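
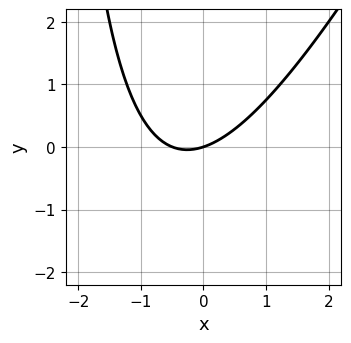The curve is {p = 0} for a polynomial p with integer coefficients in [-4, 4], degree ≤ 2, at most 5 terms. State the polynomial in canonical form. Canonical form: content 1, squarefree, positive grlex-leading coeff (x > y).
First, degree: a generic line meets the curve in up to 2 points, so deg p = 2.
Next, reading off the gridlines: it meets the y-axis at y = 0 (among the integer gridlines); it crosses the x-axis at the gridline x = 0.
Finally, matching integer coefficients to the picture gives p.

2*x^2 - x*y + x - 3*y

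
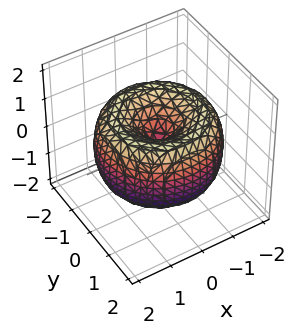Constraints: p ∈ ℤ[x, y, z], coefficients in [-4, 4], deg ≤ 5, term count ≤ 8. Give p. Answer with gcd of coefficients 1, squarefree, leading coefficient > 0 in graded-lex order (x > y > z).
x^4 + 2*x^2*y^2 + y^4 - 3*x^2 - 3*y^2 + 2*z^2

The degree is 4 — the shape is more complex than any degree-3 surface.
Symmetries: the surface is invariant under rotation about z: p = q(x² + y², z).
From the axis intercepts and sections: one y-axis crossing is at y = 0; it meets the x-axis at x = 0 (among the integer gridlines); one z-axis crossing is at z = 0; a circular section at z = 0 has radius between 1 and 2.
Assembling these constraints gives the stated polynomial.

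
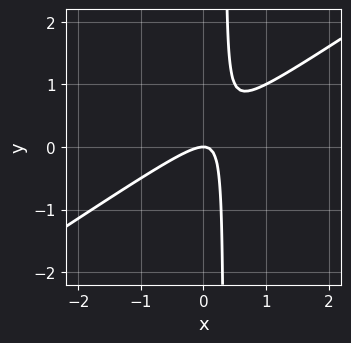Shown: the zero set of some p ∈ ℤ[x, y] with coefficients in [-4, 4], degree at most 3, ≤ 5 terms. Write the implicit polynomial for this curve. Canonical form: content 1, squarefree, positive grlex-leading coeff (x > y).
2*x^2 - 3*x*y + y

1. The degree is 2 — the shape is more complex than any degree-1 curve.
2. From the visible intercepts: it meets the y-axis at y = 0 (among the integer gridlines); it meets the x-axis at x = 0 (among the integer gridlines).
3. Fitting integer coefficients to these (and the overall shape) gives p.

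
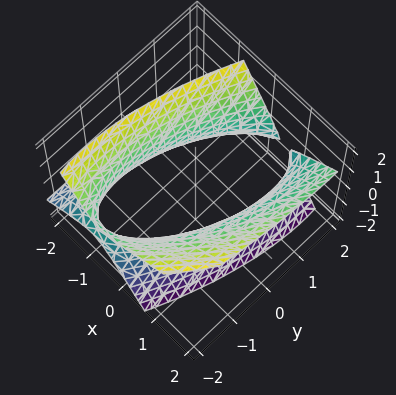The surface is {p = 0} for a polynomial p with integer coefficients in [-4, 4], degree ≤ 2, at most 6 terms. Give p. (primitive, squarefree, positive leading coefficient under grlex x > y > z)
First, degree: a generic line meets the surface in up to 2 points, so deg p = 2.
Then, observable constraints: it misses every integer gridline on the z-axis; the x-axis gridline crossings are at x ∈ {-1, 1}.
Finally, fitting integer coefficients to these (and the overall shape) gives p.

3*x^2 - 2*x*y - 2*x*z + y^2 - 2*z^2 - 3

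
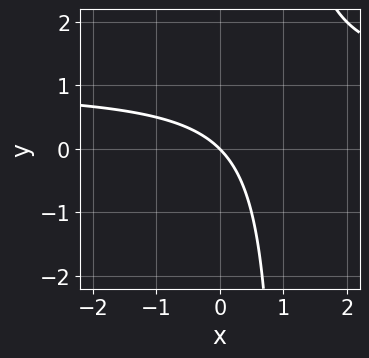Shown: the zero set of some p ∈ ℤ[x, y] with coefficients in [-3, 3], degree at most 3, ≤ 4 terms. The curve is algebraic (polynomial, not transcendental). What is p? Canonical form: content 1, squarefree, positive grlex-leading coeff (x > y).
x*y - x - y

1. The degree is 2 — a generic line meets the curve in up to 2 points.
2. Reading off the gridlines: one y-axis crossing is at y = 0; it meets the x-axis at x = 0 (among the integer gridlines).
3. Putting this together gives p.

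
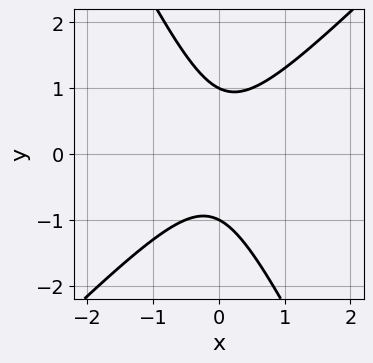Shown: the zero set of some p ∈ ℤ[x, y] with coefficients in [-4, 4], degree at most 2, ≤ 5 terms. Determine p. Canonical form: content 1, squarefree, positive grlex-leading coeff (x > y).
First, the degree is 2 — no degree-1 curve has this shape.
Then, reading off the gridlines: it misses every integer gridline on the x-axis; the y-axis gridline crossings are at y ∈ {-1, 1}.
Finally, together with the visible shape, these determine p as stated.

2*x^2 - x*y - y^2 + 1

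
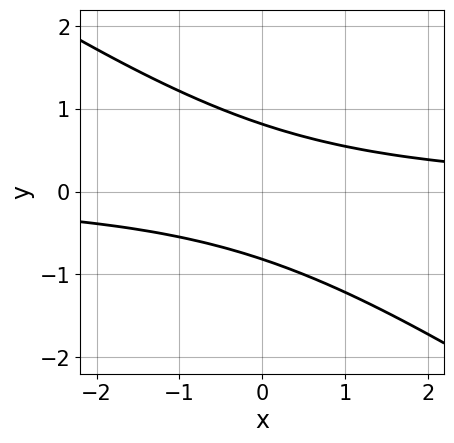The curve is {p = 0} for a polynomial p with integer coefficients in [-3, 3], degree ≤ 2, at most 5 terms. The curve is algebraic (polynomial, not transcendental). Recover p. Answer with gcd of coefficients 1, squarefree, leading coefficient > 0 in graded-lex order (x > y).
2*x*y + 3*y^2 - 2

1. deg p = 2.
2. From the visible intercepts: the curve avoids every integer x-axis point in the box.
3. The integer polynomial consistent with all of this is the stated p.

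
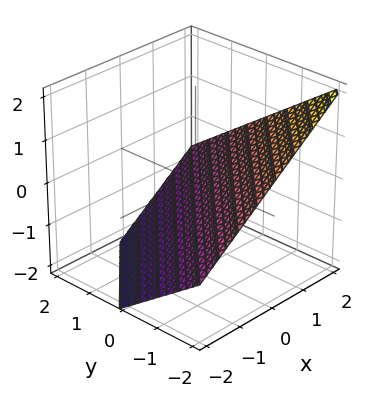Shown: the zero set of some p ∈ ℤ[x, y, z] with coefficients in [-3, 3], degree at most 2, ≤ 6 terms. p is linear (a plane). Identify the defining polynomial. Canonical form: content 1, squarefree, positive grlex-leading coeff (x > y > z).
Degree: every cross-section is a straight line — this is a plane, so deg p = 1.
Against the integer gridlines: it meets the x-axis at x = 1 (among the integer gridlines); it crosses the y-axis at the gridline y = -1.
These observations pin down the coefficients.

2*x - 2*y - 3*z - 2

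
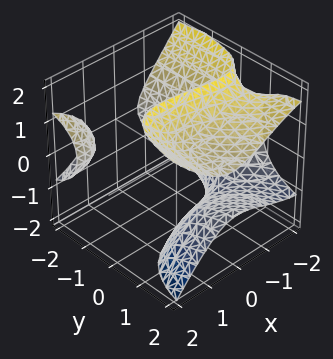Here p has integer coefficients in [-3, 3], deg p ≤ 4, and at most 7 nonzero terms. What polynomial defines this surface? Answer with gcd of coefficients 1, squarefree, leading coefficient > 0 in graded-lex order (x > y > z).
First, there are 2 components. Treating them together as one polynomial.
Next, the degree is 3 — a generic line meets the surface in up to 3 points.
Then, from the axis intercepts and sections: the surface avoids every integer z-axis point in the box; it misses every integer gridline on the y-axis.
Finally, these observations pin down the coefficients.

x^3 + 2*x^2*y - 3*y*z^2 - x*z + 3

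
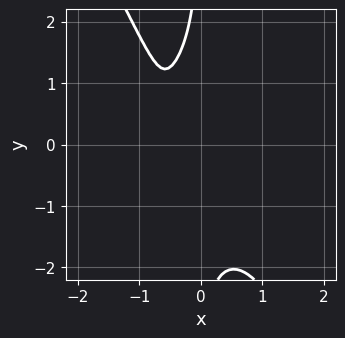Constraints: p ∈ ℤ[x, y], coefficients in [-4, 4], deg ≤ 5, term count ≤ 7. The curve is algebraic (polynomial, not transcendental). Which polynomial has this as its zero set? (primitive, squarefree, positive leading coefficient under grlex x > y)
3*x^4 - 2*x^3*y + x*y^3 + 3*x + 2

The degree is 4 — the shape is more complex than any degree-3 curve.
Checking where it meets the axes: the curve avoids every integer y-axis point in the box; the curve avoids every integer x-axis point in the box.
Assembling these constraints gives the stated polynomial.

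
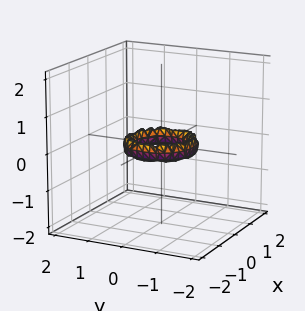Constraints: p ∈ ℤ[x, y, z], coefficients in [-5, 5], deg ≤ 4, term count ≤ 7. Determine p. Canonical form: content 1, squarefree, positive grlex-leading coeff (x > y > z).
2*x^4 + 4*x^2*y^2 + 2*y^4 - 3*x^2 - 3*y^2 + 2*z^2 + 1

(a) deg p = 4. No degree-3 surface has this shape.
(b) Symmetries: rotational symmetry about the z-axis ⇒ p depends on x, y only through x² + y².
(c) From the axis intercepts and sections: among the integer gridlines, it crosses the y-axis at y ∈ {-1, 1}; a circular section at z = 0 has radius between 0 and 1.
(d) Assembling these constraints gives the stated polynomial. Check: (1, 0, 0) on the x-axis lies on the surface, and p(1, 0, 0) = 0. ✓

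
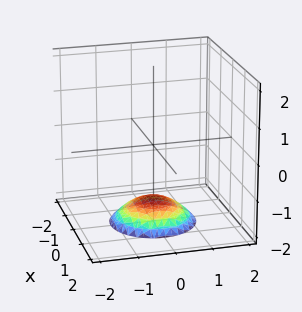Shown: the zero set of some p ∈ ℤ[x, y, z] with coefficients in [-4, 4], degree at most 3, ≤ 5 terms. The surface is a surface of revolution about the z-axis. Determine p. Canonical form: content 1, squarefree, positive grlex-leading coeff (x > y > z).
x^2 + y^2 + 2*z + 3

1. deg p = 2. No degree-1 surface has this shape.
2. Symmetries: rotational symmetry about the z-axis ⇒ p depends on x, y only through x² + y².
3. From the axis intercepts and sections: a circular section at z = -2 has radius exactly 1; no x-intercept at any integer in the box; no y-intercept at any integer in the box.
4. Matching integer coefficients to the picture gives p.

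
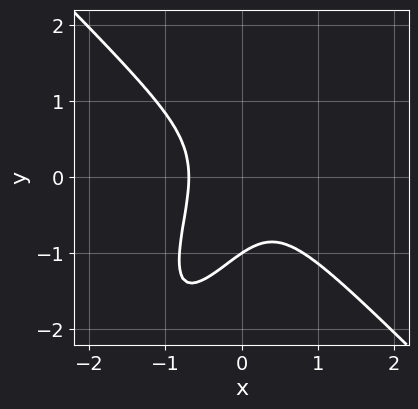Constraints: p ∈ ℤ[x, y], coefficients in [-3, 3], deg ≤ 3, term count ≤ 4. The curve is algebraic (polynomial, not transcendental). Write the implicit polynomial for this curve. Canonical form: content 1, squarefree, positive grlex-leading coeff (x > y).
(a) deg p = 3.
(b) Checking where it meets the axes: one y-axis crossing is at y = -1.
(c) Together with the visible shape, these determine p as stated.

3*x^3 - 2*x*y^2 + y^3 + 1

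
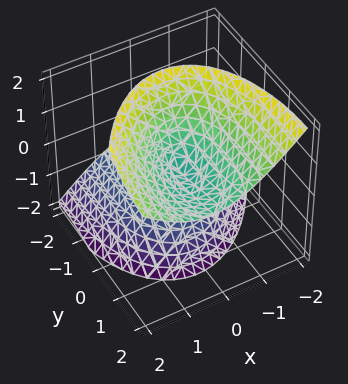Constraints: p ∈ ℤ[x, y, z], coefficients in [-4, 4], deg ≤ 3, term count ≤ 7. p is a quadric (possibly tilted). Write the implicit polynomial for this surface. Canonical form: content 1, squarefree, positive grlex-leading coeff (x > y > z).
3*x^2 - x*y + y^2 - 3*y*z - 2*z^2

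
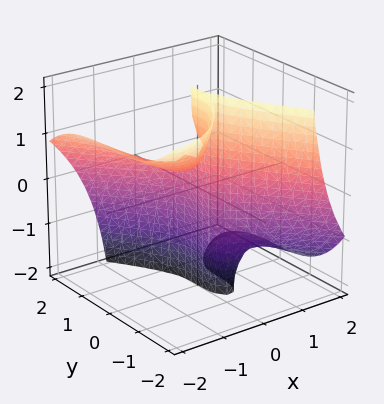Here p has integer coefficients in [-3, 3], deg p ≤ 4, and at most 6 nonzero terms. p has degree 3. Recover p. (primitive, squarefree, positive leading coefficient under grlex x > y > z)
2*x^3 + 3*x^2*z + y^3 - x*z + x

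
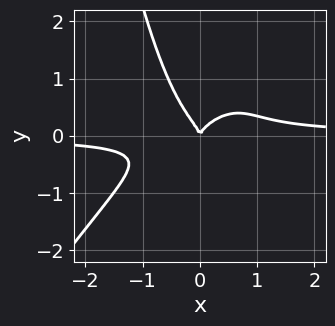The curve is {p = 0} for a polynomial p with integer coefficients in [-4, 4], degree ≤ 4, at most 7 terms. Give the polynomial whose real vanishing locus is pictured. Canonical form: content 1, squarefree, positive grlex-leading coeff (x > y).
3*x^3*y - 2*x^2*y^2 + x*y^2 + 2*y^3 - x^2

First, degree: no degree-3 curve has this shape, so deg p = 4.
Next, against the integer gridlines: it crosses the y-axis at the gridline y = 0; it meets the x-axis at x = 0 (among the integer gridlines).
Finally, putting this together gives p.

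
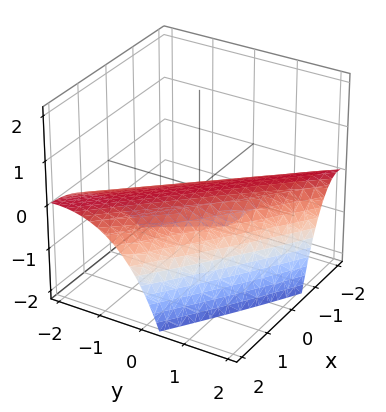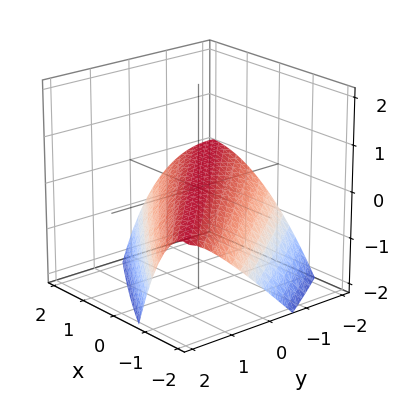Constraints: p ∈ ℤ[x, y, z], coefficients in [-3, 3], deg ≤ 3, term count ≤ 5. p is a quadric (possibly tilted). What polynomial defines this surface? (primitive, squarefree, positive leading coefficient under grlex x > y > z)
x^2 + 2*x*y + y^2 - y*z + 3*z

First, deg p = 2. The shape is more complex than any degree-1 surface.
Then, reading off the gridlines: it crosses the y-axis at the gridline y = 0; it meets the z-axis at z = 0 (among the integer gridlines); it crosses the x-axis at the gridline x = 0.
Finally, the integer polynomial consistent with all of this is the stated p.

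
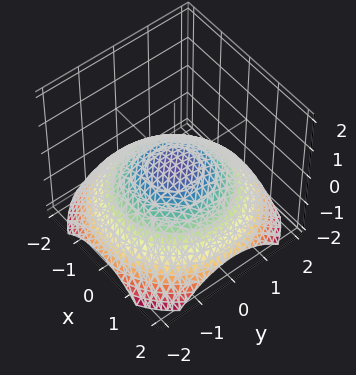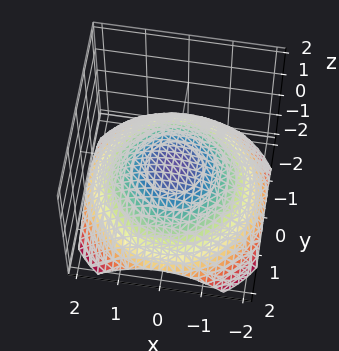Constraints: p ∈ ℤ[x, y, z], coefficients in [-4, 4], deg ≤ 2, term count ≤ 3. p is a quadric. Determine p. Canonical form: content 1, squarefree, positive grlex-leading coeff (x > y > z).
x^2 + y^2 + 3*z

1. The degree is 2 — a single bowl opening along one axis; a quadric.
2. Symmetries: rotational symmetry about the z-axis ⇒ p depends on x, y only through x² + y².
3. From the axis intercepts and sections: it crosses the z-axis at the gridline z = 0; one x-axis crossing is at x = 0; one y-axis crossing is at y = 0.
4. Matching integer coefficients to the picture gives p.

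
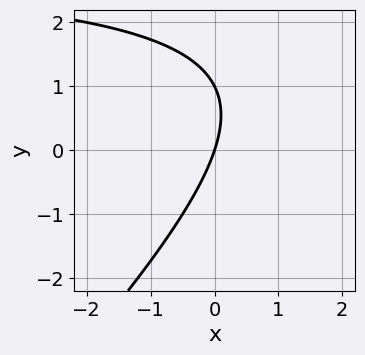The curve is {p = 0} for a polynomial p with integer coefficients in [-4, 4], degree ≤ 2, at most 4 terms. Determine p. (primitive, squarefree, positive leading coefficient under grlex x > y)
x*y - y^2 - 3*x + y

1. The degree is 2 — a generic line meets the curve in up to 2 points.
2. Checking where it meets the axes: among the integer gridlines, it crosses the y-axis at y ∈ {0, 1}; one x-axis crossing is at x = 0.
3. Assembling these constraints gives the stated polynomial.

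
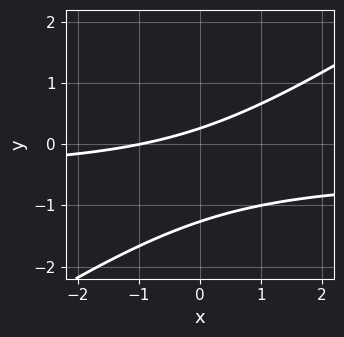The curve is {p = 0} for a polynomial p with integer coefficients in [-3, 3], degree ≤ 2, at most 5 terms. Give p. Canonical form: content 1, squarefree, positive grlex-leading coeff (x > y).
(a) Degree: no degree-1 curve has this shape, so deg p = 2.
(b) Reading off the gridlines: it meets the x-axis at x = -1 (among the integer gridlines).
(c) Assembling these constraints gives the stated polynomial.

2*x*y - 3*y^2 + x - 3*y + 1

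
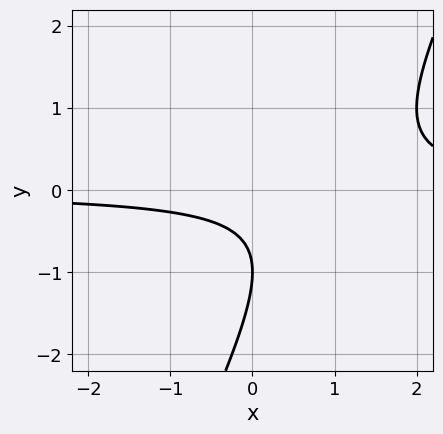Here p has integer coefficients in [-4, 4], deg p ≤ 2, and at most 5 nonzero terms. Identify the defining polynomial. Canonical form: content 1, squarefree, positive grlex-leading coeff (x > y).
2*x*y - y^2 - 2*y - 1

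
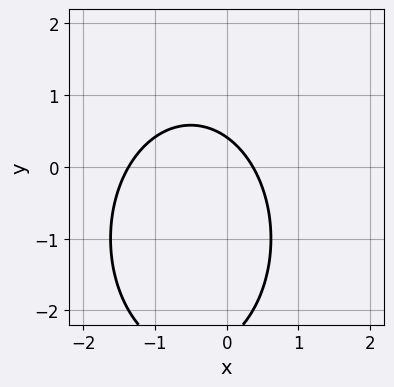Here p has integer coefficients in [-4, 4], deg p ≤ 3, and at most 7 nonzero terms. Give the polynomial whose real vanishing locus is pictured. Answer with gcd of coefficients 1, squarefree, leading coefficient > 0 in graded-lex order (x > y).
2*x^2 + y^2 + 2*x + 2*y - 1

1. Degree: the shape is more complex than any degree-1 curve, so deg p = 2.
2. Solving for integer coefficients yields p as stated.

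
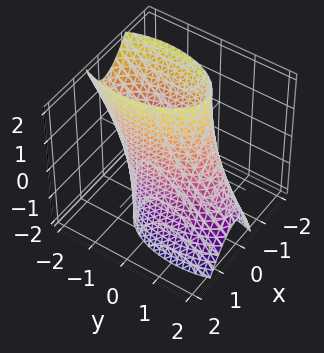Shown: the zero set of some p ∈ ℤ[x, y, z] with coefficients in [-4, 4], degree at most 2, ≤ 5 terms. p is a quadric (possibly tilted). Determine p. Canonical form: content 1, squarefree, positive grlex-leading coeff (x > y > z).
The degree is 2 — the shape is more complex than any degree-1 surface.
Reading off the gridlines: no z-intercept at any integer in the box.
Putting this together gives p.

3*x^2 + x*z + y^2 + y*z - 2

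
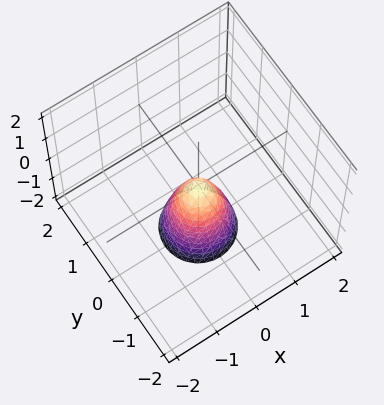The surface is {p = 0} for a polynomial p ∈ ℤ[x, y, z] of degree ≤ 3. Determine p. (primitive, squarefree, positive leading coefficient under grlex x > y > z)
3*x^2 + 3*y^2 + z

1. The degree is 2 — a paraboloid; a quadric.
2. By symmetry, every cross-section ⟂ z is a circle, so x, y appear only via x² + y².
3. Observable constraints: one x-axis crossing is at x = 0; it crosses the z-axis at the gridline z = 0; one y-axis crossing is at y = 0; a circular section at z = -1 has radius between 0 and 1.
4. Together with the visible shape, these determine p as stated.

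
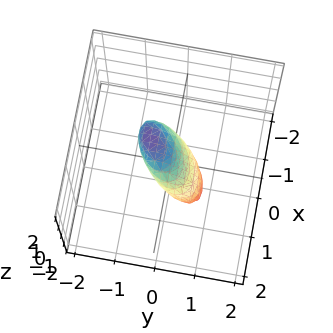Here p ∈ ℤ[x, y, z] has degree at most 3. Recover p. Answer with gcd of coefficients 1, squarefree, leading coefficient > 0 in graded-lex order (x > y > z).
2*x^2 - 2*x*y + 3*y^2 + 3*y*z + 2*z^2 - 1

(a) Degree: no degree-1 surface has this shape, so deg p = 2.
(b) Putting this together gives p.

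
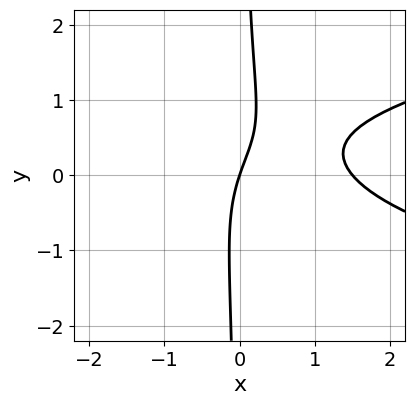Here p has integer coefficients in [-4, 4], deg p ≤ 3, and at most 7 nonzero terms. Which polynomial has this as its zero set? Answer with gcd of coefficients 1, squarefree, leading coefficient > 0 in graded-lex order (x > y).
3*x*y^2 - 2*x^2 - x*y + 3*x - y

The degree is 3 — no degree-2 curve has this shape.
Against the integer gridlines: one x-axis crossing is at x = 0; one y-axis crossing is at y = 0.
The integer polynomial consistent with all of this is the stated p.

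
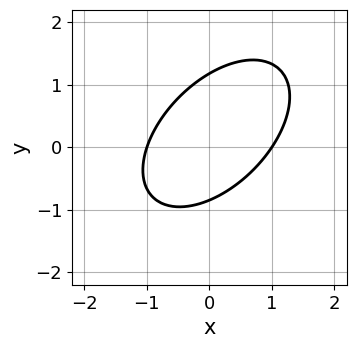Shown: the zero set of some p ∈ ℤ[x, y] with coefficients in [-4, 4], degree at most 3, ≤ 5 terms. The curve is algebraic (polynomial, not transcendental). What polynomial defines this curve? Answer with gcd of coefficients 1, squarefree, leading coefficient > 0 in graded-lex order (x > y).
First, deg p = 2. No degree-1 curve has this shape.
Next, checking where it meets the axes: among the integer gridlines, it crosses the x-axis at x ∈ {-1, 1}.
Finally, together with the visible shape, these determine p as stated.

3*x^2 - 3*x*y + 3*y^2 - y - 3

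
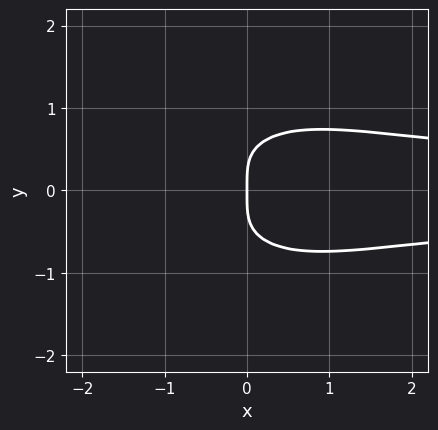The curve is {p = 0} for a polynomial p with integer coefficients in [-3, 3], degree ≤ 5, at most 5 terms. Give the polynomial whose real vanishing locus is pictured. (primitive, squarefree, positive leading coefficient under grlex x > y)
deg p = 4. A generic line meets the curve in up to 4 points.
Symmetries: the y ↦ −y reflection is a symmetry, so y appears only in even powers.
From the axis intercepts and sections: it meets the y-axis at y = 0 (among the integer gridlines); it crosses the x-axis at the gridline x = 0.
Together with the visible shape, these determine p as stated.

2*x^2*y^2 + 3*y^4 - 2*x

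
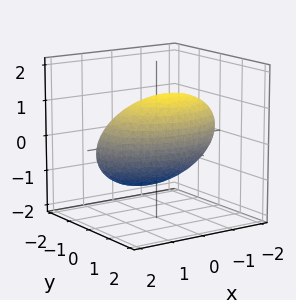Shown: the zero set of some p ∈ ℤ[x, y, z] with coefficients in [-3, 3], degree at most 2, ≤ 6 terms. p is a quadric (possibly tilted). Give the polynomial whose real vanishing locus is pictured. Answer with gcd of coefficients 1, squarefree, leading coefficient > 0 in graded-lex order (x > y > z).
x^2 + 2*y^2 - 2*y*z + 2*z^2 - 3

(a) Degree: no degree-1 surface has this shape, so deg p = 2.
(b) The integer polynomial consistent with all of this is the stated p.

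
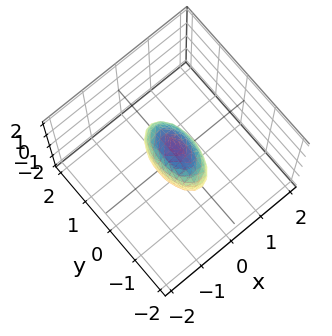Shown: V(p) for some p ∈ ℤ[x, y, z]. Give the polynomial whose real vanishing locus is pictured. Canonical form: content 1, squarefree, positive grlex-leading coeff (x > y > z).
(a) Degree: bounded and convex; a quadric, so deg p = 2.
(b) Symmetries: mirror symmetry z ↦ −z ⇒ only even powers of z; the x ↦ −x reflection is a symmetry, so x appears only in even powers; mirror symmetry y ↦ −y ⇒ only even powers of y.
(c) Checking where it meets the axes: the z-axis gridline crossings are at z ∈ {-1, 1}; among the integer gridlines, it crosses the y-axis at y ∈ {-1, 1}.
(d) Fitting integer coefficients to these (and the overall shape) gives p.

3*x^2 + y^2 + z^2 - 1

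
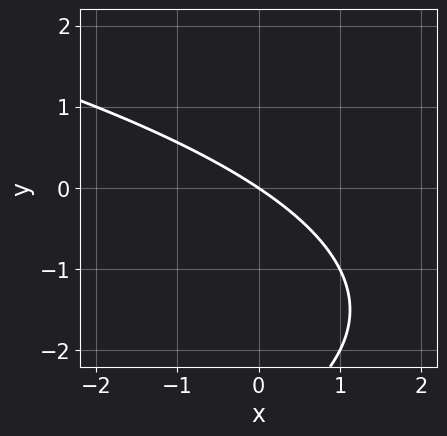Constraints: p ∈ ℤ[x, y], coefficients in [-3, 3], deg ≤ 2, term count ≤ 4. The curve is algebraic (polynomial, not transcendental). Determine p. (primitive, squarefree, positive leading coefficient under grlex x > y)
First, deg p = 2.
Then, checking where it meets the axes: it meets the y-axis at y = 0 (among the integer gridlines); one x-axis crossing is at x = 0.
Finally, fitting integer coefficients to these (and the overall shape) gives p.

y^2 + 2*x + 3*y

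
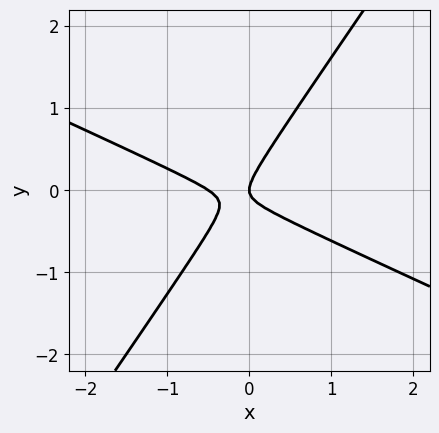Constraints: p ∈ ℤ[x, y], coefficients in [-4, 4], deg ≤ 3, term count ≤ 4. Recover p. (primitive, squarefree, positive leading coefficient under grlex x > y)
2*x^2 + 3*x*y - 3*y^2 + x

(a) Degree: the shape is more complex than any degree-1 curve, so deg p = 2.
(b) Observable constraints: it meets the y-axis at y = 0 (among the integer gridlines); it meets the x-axis at x = 0 (among the integer gridlines).
(c) Matching integer coefficients to the picture gives p.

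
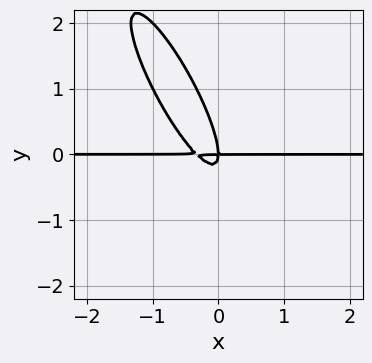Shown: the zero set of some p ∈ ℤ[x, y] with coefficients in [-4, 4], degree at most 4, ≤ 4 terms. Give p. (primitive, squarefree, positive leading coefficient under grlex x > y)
3*x^2*y + 3*x*y^2 + y^3 + x*y

deg p = 3.
Checking where it meets the axes: it crosses the y-axis at the gridline y = 0; the visible x-axis segment lies entirely on the curve.
Putting this together gives p.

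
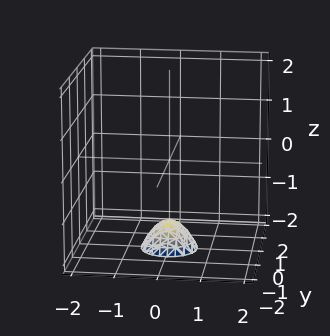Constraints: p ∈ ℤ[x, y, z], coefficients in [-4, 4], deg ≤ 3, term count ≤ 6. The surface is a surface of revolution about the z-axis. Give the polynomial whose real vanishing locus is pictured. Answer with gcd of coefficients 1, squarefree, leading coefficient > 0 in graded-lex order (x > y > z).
1. The degree is 2 — the shape is more complex than any degree-1 surface.
2. Symmetry: the surface is invariant under rotation about z: p = q(x² + y², z).
3. From the axis intercepts and sections: a circular section at z = -2 has radius between 0 and 1; it misses every integer gridline on the y-axis; no x-intercept at any integer in the box.
4. Fitting integer coefficients to these (and the overall shape) gives p.

3*x^2 + 3*y^2 + 2*z + 3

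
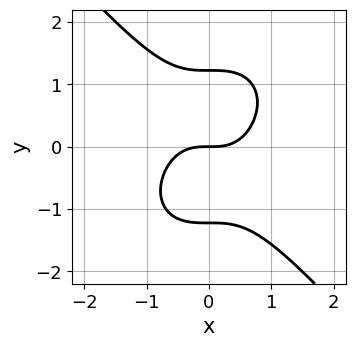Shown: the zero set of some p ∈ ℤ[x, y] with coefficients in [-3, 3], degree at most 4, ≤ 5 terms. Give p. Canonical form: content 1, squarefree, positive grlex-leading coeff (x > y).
1. The degree is 3 — no degree-2 curve has this shape.
2. Checking where it meets the axes: it meets the y-axis at y = 0 (among the integer gridlines); one x-axis crossing is at x = 0.
3. Solving for integer coefficients yields p as stated.

3*x^3 + 2*y^3 - 3*y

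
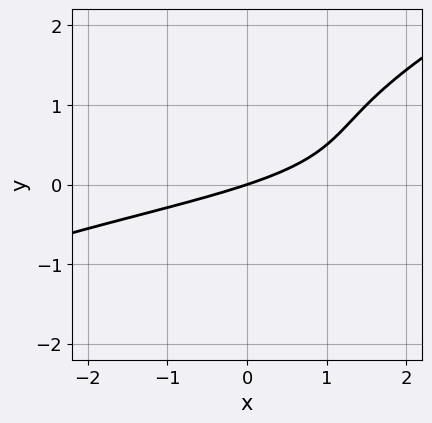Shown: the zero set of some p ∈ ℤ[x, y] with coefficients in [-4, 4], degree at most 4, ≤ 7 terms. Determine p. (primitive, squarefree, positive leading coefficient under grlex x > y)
x*y^2 - 2*y^3 + 2*y^2 + x - 3*y

First, deg p = 3.
Then, from the axis intercepts and sections: it crosses the x-axis at the gridline x = 0; it meets the y-axis at y = 0 (among the integer gridlines).
Finally, these observations pin down the coefficients.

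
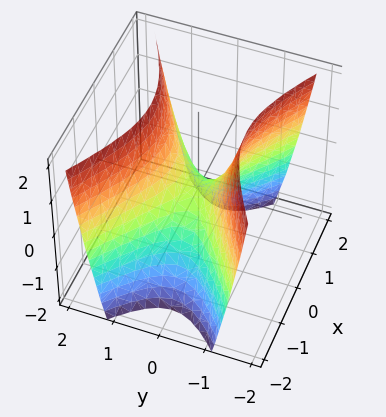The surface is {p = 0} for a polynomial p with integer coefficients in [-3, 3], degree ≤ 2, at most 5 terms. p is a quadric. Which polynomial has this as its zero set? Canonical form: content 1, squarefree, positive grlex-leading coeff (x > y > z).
x^2 - 2*y^2 + z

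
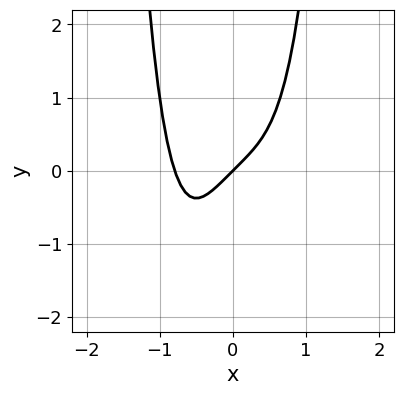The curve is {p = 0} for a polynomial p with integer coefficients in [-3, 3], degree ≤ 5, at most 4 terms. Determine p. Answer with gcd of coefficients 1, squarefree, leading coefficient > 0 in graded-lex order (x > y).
First, deg p = 4. The shape is more complex than any degree-3 curve.
Next, observable constraints: one x-axis crossing is at x = 0; it crosses the y-axis at the gridline y = 0.
Finally, solving for integer coefficients yields p as stated.

2*x^4 + x - y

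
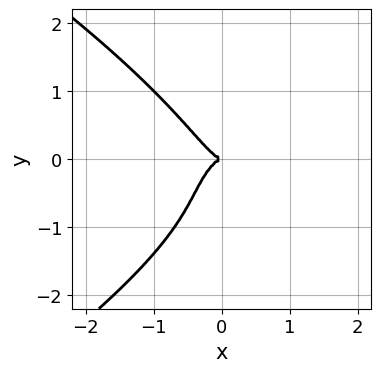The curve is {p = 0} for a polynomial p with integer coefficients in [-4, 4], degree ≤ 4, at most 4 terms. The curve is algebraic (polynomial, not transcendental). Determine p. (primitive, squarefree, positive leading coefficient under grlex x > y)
y^4 + 3*x^3 + y^3 + y^2

(a) Degree: a generic line meets the curve in up to 4 points, so deg p = 4.
(b) Observable constraints: one y-axis crossing is at y = 0; it meets the x-axis at x = 0 (among the integer gridlines).
(c) The integer polynomial consistent with all of this is the stated p.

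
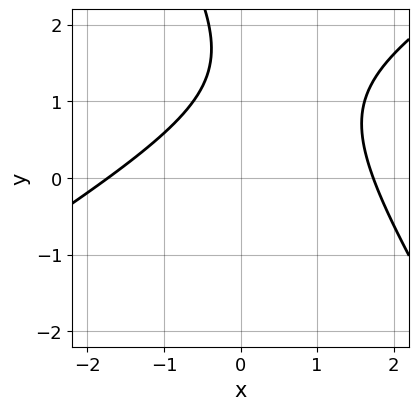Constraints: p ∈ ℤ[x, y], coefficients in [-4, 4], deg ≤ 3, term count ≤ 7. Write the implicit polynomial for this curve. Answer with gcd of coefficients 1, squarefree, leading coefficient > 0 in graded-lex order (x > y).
(a) deg p = 2.
(b) Reading off the gridlines: the curve avoids every integer y-axis point in the box.
(c) These observations pin down the coefficients.

x^2 - x*y - y^2 + 3*y - 3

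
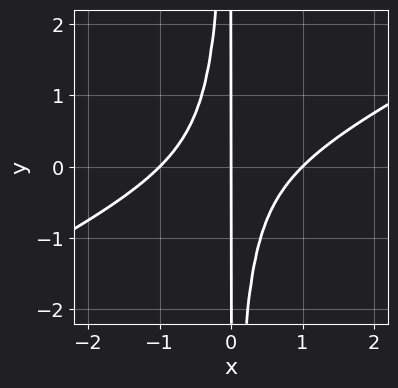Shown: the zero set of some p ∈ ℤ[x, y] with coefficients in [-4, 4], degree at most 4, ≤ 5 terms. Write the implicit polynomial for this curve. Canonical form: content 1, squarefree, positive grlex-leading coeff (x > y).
1. Degree: a generic line meets the curve in up to 3 points, so deg p = 3.
2. Checking where it meets the axes: the visible y-axis segment lies entirely on the curve; the x-axis gridline crossings are at x ∈ {-1, 0, 1}.
3. The integer polynomial consistent with all of this is the stated p.

x^3 - 2*x^2*y - x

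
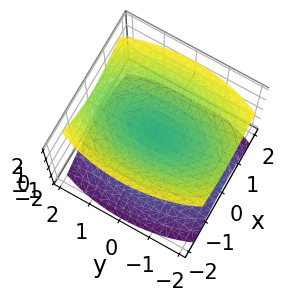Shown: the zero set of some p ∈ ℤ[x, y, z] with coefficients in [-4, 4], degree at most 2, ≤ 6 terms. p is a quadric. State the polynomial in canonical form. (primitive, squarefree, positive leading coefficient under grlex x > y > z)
1. There are 2 components.
2. Degree: two separate bowl-shaped sheets opening away from each other; a quadric, so deg p = 2.
3. Symmetries: it's symmetric under z → −z, forcing even powers of z; mirror symmetry y ↦ −y ⇒ only even powers of y; mirror symmetry x ↦ −x ⇒ only even powers of x.
4. Reading off the gridlines: it misses every integer gridline on the x-axis; it misses every integer gridline on the y-axis.
5. Solving for integer coefficients yields p as stated.

3*x^2 + y^2 - 3*z^2 + 1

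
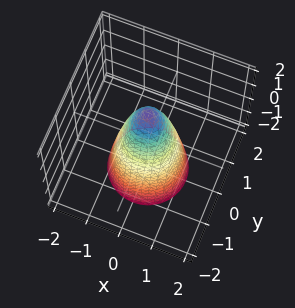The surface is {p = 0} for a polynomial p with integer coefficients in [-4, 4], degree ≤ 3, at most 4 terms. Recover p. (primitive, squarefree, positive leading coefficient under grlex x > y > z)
Degree: a generic line meets the surface in up to 2 points, so deg p = 2.
Symmetries: the surface is invariant under rotation about z: p = q(x² + y², z).
From the axis intercepts and sections: a circular section at z = -2 has radius between 1 and 2; it meets the z-axis at z = 2 (among the integer gridlines).
Matching integer coefficients to the picture gives p.

3*x^2 + 3*y^2 + z - 2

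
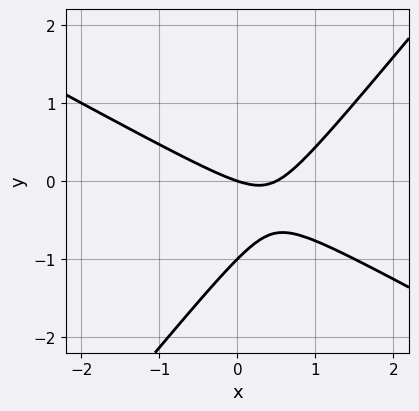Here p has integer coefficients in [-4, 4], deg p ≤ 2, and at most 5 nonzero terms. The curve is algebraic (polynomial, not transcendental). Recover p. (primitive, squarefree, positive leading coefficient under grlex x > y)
2*x^2 + 2*x*y - 3*y^2 - x - 3*y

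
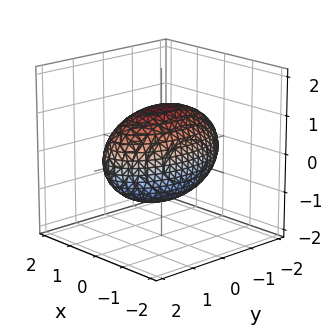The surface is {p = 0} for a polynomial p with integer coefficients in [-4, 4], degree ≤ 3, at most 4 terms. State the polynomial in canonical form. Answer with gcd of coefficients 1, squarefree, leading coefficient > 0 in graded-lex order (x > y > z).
(a) The degree is 2 — a closed, bounded, convex surface; a quadric.
(b) Symmetries: it's symmetric under z → −z, forcing even powers of z; mirror symmetry x ↦ −x ⇒ only even powers of x; it's symmetric under y → −y, forcing even powers of y.
(c) From the visible intercepts: among the integer gridlines, it crosses the x-axis at x ∈ {-1, 1}.
(d) Putting this together gives p.

3*x^2 + y^2 + 2*z^2 - 3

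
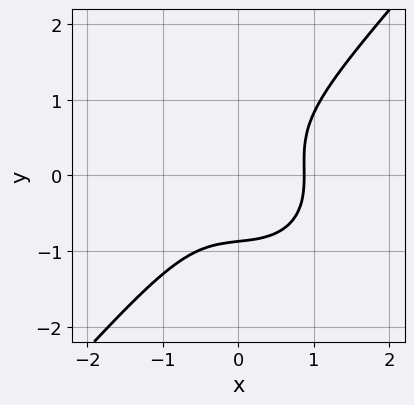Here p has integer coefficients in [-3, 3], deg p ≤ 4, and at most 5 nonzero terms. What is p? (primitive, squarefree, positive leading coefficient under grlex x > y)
3*x^3 + x*y^2 - 3*y^3 - 2

(a) Degree: no degree-2 curve has this shape, so deg p = 3.
(b) Solving for integer coefficients yields p as stated.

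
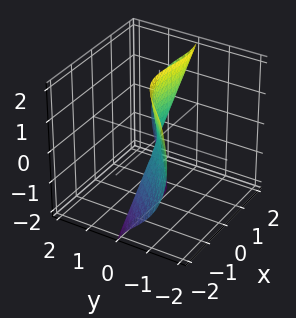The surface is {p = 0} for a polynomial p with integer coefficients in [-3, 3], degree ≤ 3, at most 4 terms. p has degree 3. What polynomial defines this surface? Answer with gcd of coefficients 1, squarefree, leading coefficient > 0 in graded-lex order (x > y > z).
x^3 - x^2*z - 3*y^3 - 2*y*z^2

1. The degree is 3 — the shape is more complex than any degree-2 surface.
2. Against the integer gridlines: it crosses the x-axis at the gridline x = 0; every point of the z-axis in the box is on the surface.
3. Matching integer coefficients to the picture gives p.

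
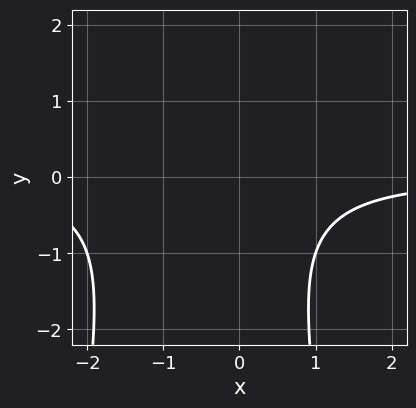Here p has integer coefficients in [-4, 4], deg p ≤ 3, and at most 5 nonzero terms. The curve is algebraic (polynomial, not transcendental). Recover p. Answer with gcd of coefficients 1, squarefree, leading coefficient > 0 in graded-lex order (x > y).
2*x^2*y + 2*x*y + y^2 + 3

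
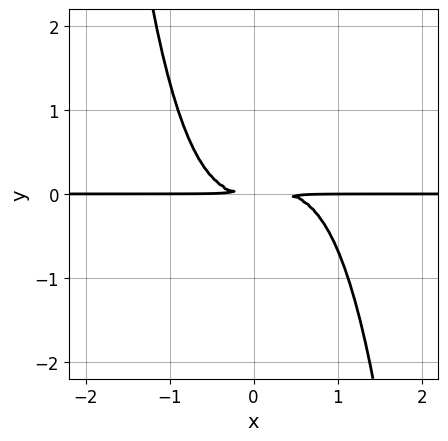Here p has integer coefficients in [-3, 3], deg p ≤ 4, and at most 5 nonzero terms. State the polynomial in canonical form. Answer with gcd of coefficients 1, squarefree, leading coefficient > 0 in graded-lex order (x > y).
3*x^3*y - x^2*y + 3*y^2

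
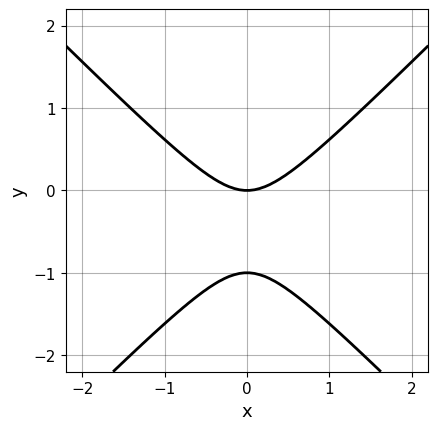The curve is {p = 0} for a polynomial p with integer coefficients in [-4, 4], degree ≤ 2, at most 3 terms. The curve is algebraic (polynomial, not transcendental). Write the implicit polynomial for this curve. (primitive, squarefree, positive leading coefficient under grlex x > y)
x^2 - y^2 - y

Degree: a generic line meets the curve in up to 2 points, so deg p = 2.
Symmetries: mirror symmetry x ↦ −x ⇒ only even powers of x.
Against the integer gridlines: one x-axis crossing is at x = 0; among the integer gridlines, it crosses the y-axis at y ∈ {-1, 0}.
Putting this together gives p.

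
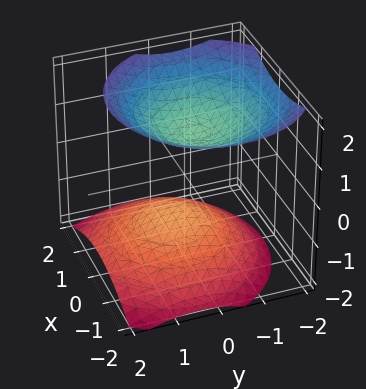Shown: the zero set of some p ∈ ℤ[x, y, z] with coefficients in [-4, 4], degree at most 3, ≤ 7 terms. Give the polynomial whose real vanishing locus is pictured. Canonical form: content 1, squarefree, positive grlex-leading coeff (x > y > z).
1. There are 2 components. Treating them together as one polynomial.
2. deg p = 2. A generic line meets the surface in up to 2 points.
3. Reading off the gridlines: among the integer gridlines, it crosses the z-axis at z ∈ {-1, 1}; the surface avoids every integer y-axis point in the box; no x-intercept at any integer in the box.
4. Matching integer coefficients to the picture gives p.

2*x^2 + 2*y^2 + y*z - 3*z^2 + 3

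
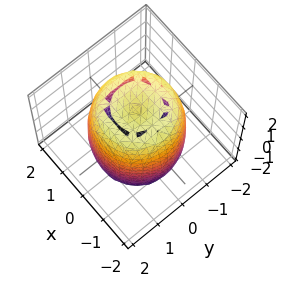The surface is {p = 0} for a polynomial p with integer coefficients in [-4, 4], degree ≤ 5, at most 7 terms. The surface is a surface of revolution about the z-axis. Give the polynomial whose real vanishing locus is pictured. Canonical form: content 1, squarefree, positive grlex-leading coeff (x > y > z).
(a) deg p = 4.
(b) Symmetries: every cross-section ⟂ z is a circle, so x, y appear only via x² + y².
(c) From the visible intercepts: a circular section at z = 1 has radius between 1 and 2.
(d) Matching integer coefficients to the picture gives p.

2*x^4 + 4*x^2*y^2 + 2*y^4 - 3*x^2 - 3*y^2 + z^2 - 3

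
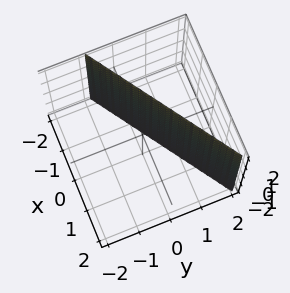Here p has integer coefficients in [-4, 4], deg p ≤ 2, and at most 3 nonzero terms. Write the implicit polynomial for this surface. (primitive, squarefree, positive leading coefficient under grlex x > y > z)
Degree: the surface is flat (a plane), so deg p = 1.
Reading off the gridlines: no z-intercept at any integer in the box; one x-axis crossing is at x = -1.
Solving for integer coefficients yields p as stated.

2*x - 3*y + 2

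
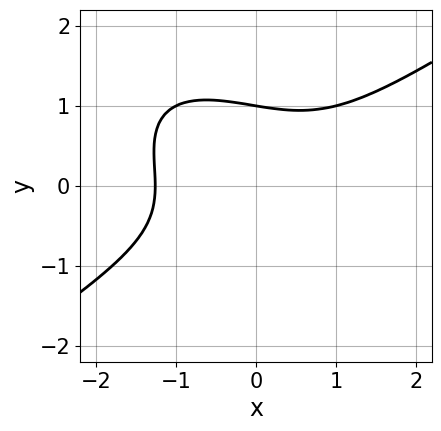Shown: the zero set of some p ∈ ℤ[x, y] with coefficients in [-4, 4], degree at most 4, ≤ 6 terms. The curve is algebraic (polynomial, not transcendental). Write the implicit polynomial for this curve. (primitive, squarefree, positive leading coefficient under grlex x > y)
First, degree: the shape is more complex than any degree-2 curve, so deg p = 3.
Next, observable constraints: it crosses the y-axis at the gridline y = 1.
Finally, putting this together gives p.

x^3 - x*y^2 - 2*y^3 + 2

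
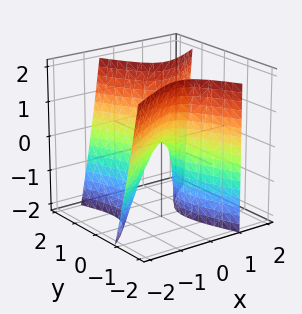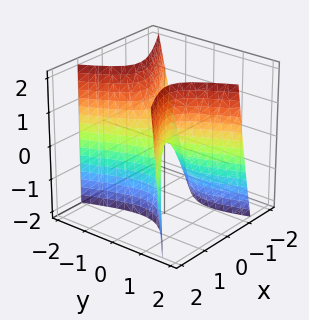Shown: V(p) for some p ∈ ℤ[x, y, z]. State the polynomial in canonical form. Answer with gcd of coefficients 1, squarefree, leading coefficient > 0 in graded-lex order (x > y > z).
(a) Degree: no degree-1 surface has this shape, so deg p = 2.
(b) Against the integer gridlines: it crosses the x-axis at the gridline x = 0; one z-axis crossing is at z = 0.
(c) Solving for integer coefficients yields p as stated.

3*x^2 - 3*x*y - x*z - 2*y^2 + z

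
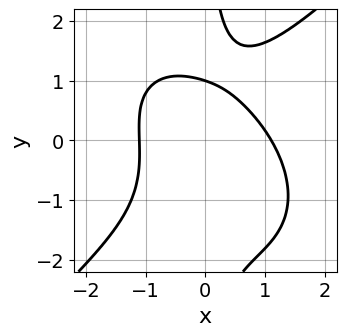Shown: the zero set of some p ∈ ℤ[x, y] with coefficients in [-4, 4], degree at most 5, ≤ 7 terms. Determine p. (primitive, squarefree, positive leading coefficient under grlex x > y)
First, the degree is 4 — no degree-3 curve has this shape.
Next, reading off the gridlines: it meets the y-axis at y = 1 (among the integer gridlines).
Finally, together with the visible shape, these determine p as stated.

2*x^4 - 2*x*y^3 + 3*x*y + 3*y - 3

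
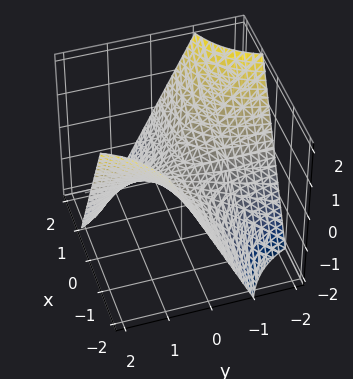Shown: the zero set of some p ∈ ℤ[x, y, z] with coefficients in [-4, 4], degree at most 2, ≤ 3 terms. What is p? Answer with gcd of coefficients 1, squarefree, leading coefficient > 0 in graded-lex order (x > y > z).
1. Degree: a saddle surface; a quadric, so deg p = 2.
2. From the axis intercepts and sections: the visible y-axis segment lies entirely on the surface; it crosses the z-axis at the gridline z = 0; every point of the x-axis in the box is on the surface.
3. The integer polynomial consistent with all of this is the stated p.

x*y + z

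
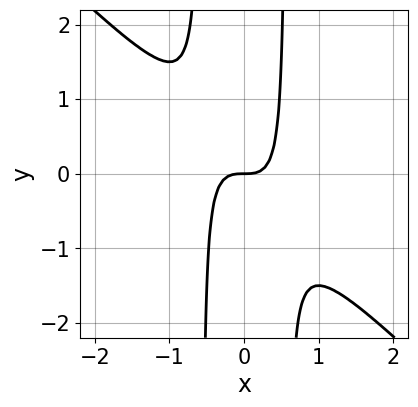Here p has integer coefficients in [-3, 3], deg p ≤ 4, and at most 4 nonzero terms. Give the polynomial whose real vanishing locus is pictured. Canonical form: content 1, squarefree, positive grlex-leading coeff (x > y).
3*x^3 + 3*x^2*y - y

1. The degree is 3 — the shape is more complex than any degree-2 curve.
2. From the axis intercepts and sections: it crosses the x-axis at the gridline x = 0; it crosses the y-axis at the gridline y = 0.
3. Putting this together gives p.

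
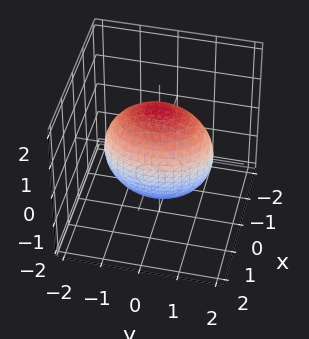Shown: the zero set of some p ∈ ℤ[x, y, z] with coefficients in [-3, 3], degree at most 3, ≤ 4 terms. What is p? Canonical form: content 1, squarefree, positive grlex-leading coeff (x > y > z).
2*x^2 + y^2 + z^2 - 2

Degree: bounded and convex; a quadric, so deg p = 2.
Symmetries: it's symmetric under y → −y, forcing even powers of y; it's symmetric under z → −z, forcing even powers of z; it's symmetric under x → −x, forcing even powers of x.
Checking where it meets the axes: the x-axis gridline crossings are at x ∈ {-1, 1}.
Solving for integer coefficients yields p as stated.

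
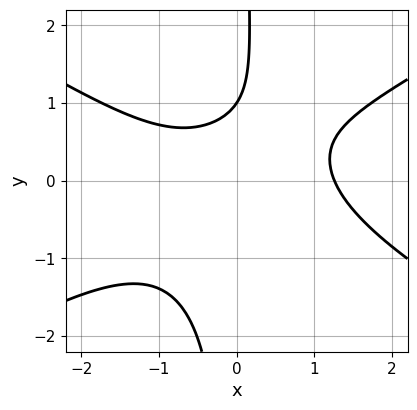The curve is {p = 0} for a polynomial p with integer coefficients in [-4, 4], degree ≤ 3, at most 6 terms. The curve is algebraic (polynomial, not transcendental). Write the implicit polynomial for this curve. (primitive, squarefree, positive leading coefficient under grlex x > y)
x^3 - 3*x*y^2 + 2*y - 2

Degree: the shape is more complex than any degree-2 curve, so deg p = 3.
From the axis intercepts and sections: it crosses the y-axis at the gridline y = 1.
Assembling these constraints gives the stated polynomial.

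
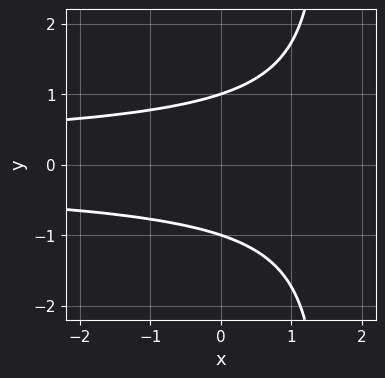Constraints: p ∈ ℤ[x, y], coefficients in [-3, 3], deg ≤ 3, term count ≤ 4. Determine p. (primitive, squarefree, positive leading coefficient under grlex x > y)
Degree: the shape is more complex than any degree-2 curve, so deg p = 3.
Symmetries: it's symmetric under y → −y, forcing even powers of y.
Checking where it meets the axes: among the integer gridlines, it crosses the y-axis at y ∈ {-1, 1}; the curve avoids every integer x-axis point in the box.
Putting this together gives p.

2*x*y^2 - 3*y^2 + 3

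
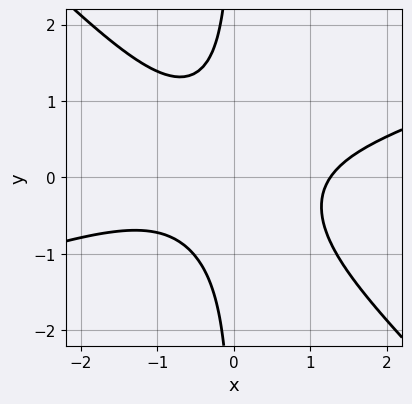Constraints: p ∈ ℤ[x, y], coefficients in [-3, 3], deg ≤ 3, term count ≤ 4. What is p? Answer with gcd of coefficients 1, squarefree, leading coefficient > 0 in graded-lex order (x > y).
(a) deg p = 3. A generic line meets the curve in up to 3 points.
(b) From the axis intercepts and sections: no y-intercept at any integer in the box.
(c) Matching integer coefficients to the picture gives p.

x^3 - 2*x^2*y - 3*x*y^2 - 2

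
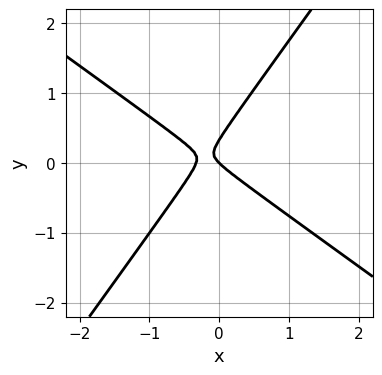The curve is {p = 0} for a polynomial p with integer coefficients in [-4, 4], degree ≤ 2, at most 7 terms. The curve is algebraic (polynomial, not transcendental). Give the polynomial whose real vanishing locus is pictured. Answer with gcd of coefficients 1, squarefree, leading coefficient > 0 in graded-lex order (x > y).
3*x^2 + 2*x*y - 3*y^2 + x + y

1. The degree is 2 — a generic line meets the curve in up to 2 points.
2. Observable constraints: one x-axis crossing is at x = 0; it meets the y-axis at y = 0 (among the integer gridlines).
3. Matching integer coefficients to the picture gives p.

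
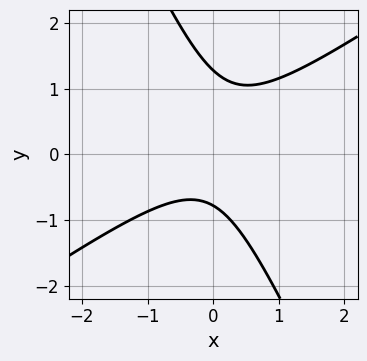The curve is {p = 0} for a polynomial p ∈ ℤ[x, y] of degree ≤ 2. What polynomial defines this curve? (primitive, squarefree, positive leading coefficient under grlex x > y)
3*x^2 - 3*x*y - 2*y^2 + y + 2

The degree is 2 — the shape is more complex than any degree-1 curve.
Reading off the gridlines: it misses every integer gridline on the x-axis.
These observations pin down the coefficients.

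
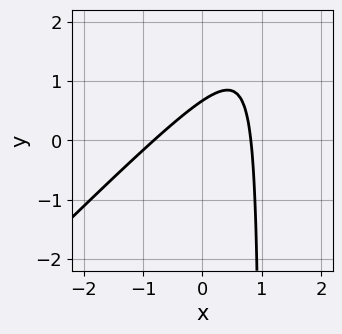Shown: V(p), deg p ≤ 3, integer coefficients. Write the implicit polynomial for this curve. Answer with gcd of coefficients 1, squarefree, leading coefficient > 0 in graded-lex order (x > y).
3*x^2 - 3*x*y + 3*y - 2

deg p = 2. No degree-1 curve has this shape.
Putting this together gives p.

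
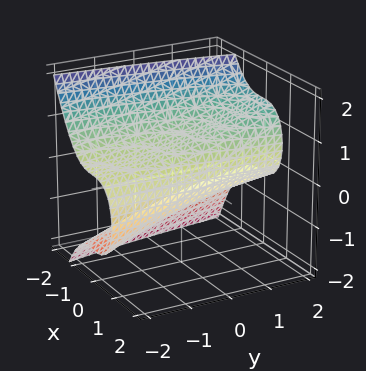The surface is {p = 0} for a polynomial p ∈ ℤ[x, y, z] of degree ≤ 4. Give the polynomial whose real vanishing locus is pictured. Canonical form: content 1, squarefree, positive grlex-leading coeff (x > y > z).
2*x^3 - y*z + 2*z^2 - 1

First, deg p = 3. No degree-2 surface has this shape.
Next, reading off the gridlines: the surface avoids every integer y-axis point in the box.
Finally, assembling these constraints gives the stated polynomial.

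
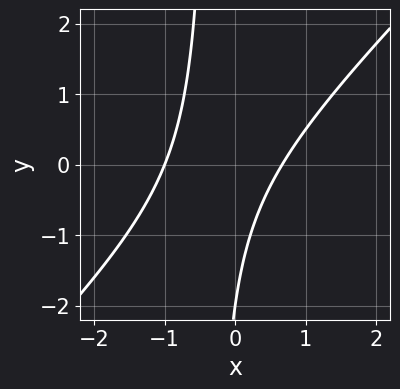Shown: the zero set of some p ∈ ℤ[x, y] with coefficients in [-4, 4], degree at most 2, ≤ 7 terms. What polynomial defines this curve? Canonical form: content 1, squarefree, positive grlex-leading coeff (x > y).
First, degree: no degree-1 curve has this shape, so deg p = 2.
Then, from the visible intercepts: it crosses the y-axis at the gridline y = -2; it crosses the x-axis at the gridline x = -1.
Finally, together with the visible shape, these determine p as stated.

3*x^2 - 3*x*y + x - y - 2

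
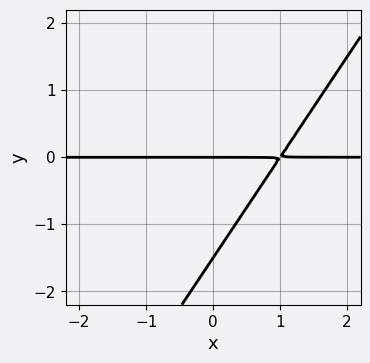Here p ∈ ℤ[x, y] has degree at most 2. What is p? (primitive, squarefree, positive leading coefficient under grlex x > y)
First, deg p = 2.
Next, from the visible intercepts: the visible x-axis segment lies entirely on the curve; one y-axis crossing is at y = 0.
Finally, putting this together gives p.

3*x*y - 2*y^2 - 3*y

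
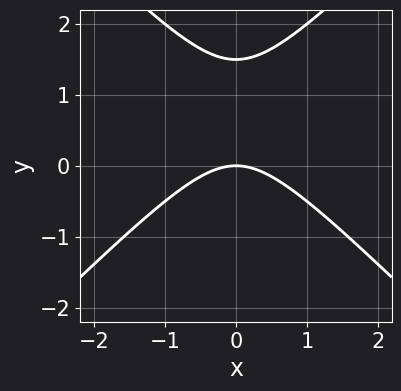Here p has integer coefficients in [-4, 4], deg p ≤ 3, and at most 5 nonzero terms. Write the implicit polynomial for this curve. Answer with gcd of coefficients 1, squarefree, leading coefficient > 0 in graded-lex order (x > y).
1. Degree: no degree-1 curve has this shape, so deg p = 2.
2. Symmetries: the x ↦ −x reflection is a symmetry, so x appears only in even powers.
3. Observable constraints: it meets the y-axis at y = 0 (among the integer gridlines); it crosses the x-axis at the gridline x = 0.
4. These observations pin down the coefficients.

2*x^2 - 2*y^2 + 3*y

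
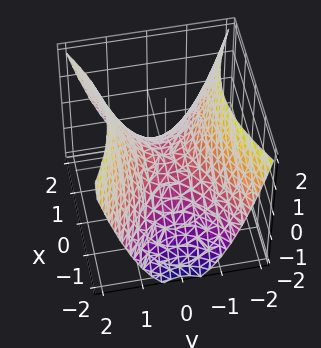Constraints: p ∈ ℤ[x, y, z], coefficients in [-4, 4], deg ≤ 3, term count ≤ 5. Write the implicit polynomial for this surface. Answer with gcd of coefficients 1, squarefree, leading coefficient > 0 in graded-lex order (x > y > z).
x^2 - 2*y^2 + 2*z

(a) Degree: a saddle surface; a quadric, so deg p = 2.
(b) Symmetries: the x ↦ −x reflection is a symmetry, so x appears only in even powers; the y ↦ −y reflection is a symmetry, so y appears only in even powers.
(c) Against the integer gridlines: it meets the z-axis at z = 0 (among the integer gridlines); one y-axis crossing is at y = 0; it meets the x-axis at x = 0 (among the integer gridlines).
(d) Assembling these constraints gives the stated polynomial.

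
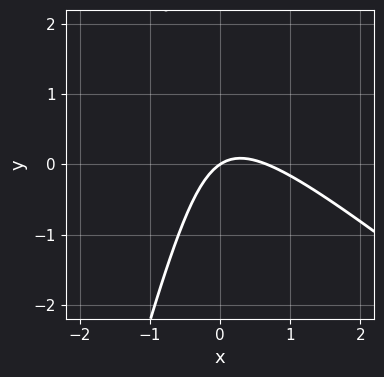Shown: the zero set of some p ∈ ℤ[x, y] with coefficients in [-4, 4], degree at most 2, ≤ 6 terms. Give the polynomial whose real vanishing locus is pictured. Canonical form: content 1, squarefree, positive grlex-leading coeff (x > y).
1. The degree is 2 — no degree-1 curve has this shape.
2. Reading off the gridlines: it meets the x-axis at x = 0 (among the integer gridlines); one y-axis crossing is at y = 0.
3. Fitting integer coefficients to these (and the overall shape) gives p.

3*x^2 + 3*x*y - y^2 - 2*x + 3*y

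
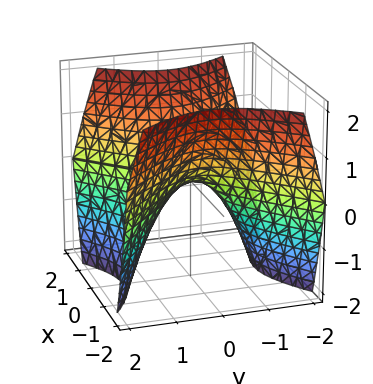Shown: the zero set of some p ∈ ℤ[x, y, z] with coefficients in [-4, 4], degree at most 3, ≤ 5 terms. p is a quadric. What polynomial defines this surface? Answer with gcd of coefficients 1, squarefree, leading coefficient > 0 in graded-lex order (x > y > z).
x^2 - y^2 - z

First, deg p = 2. A hyperbolic paraboloid; a quadric.
Then, symmetries: the y ↦ −y reflection is a symmetry, so y appears only in even powers; mirror symmetry x ↦ −x ⇒ only even powers of x.
Next, reading off the gridlines: it meets the y-axis at y = 0 (among the integer gridlines); it meets the x-axis at x = 0 (among the integer gridlines).
Finally, putting this together gives p.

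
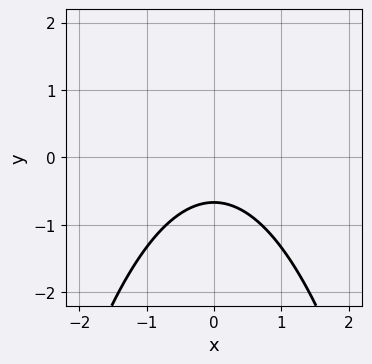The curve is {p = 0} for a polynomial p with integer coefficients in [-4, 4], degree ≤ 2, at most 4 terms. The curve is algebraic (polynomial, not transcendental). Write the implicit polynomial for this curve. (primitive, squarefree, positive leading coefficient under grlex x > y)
(a) Degree: no degree-1 curve has this shape, so deg p = 2.
(b) Symmetries: mirror symmetry x ↦ −x ⇒ only even powers of x.
(c) From the visible intercepts: no x-intercept at any integer in the box.
(d) The integer polynomial consistent with all of this is the stated p.

2*x^2 + 3*y + 2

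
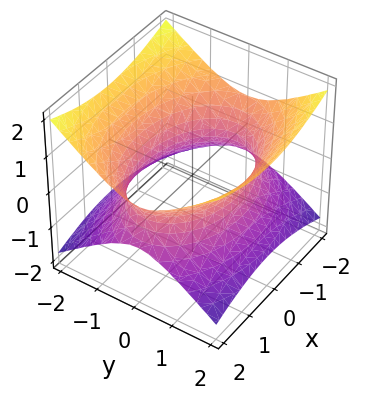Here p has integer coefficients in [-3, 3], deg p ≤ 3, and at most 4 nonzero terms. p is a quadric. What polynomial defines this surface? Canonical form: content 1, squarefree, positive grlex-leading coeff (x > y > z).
x^2 + 2*y^2 - 3*z^2 - 3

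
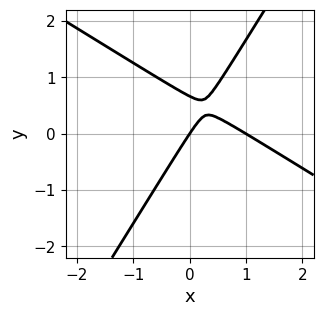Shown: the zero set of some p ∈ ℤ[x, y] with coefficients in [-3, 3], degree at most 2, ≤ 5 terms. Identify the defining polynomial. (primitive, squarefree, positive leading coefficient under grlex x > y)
First, deg p = 2. No degree-1 curve has this shape.
Next, reading off the gridlines: among the integer gridlines, it crosses the x-axis at x ∈ {0, 1}; one y-axis crossing is at y = 0.
Finally, fitting integer coefficients to these (and the overall shape) gives p.

3*x^2 + 3*x*y - 3*y^2 - 3*x + 2*y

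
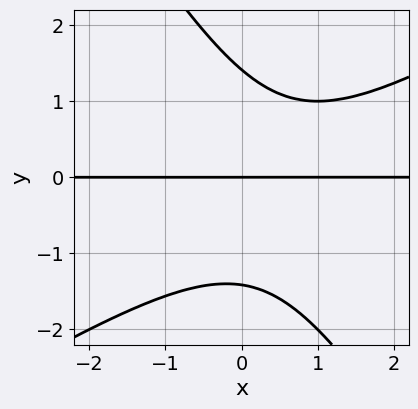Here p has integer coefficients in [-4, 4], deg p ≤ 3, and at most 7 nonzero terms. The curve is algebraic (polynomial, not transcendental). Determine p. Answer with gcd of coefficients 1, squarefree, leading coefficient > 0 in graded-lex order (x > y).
x^2*y - x*y^2 - y^3 - x*y + 2*y

First, deg p = 3. The shape is more complex than any degree-2 curve.
Next, from the axis intercepts and sections: the visible x-axis segment lies entirely on the curve; it meets the y-axis at y = 0 (among the integer gridlines).
Finally, matching integer coefficients to the picture gives p.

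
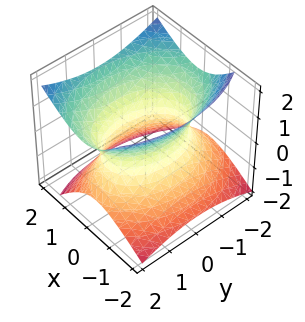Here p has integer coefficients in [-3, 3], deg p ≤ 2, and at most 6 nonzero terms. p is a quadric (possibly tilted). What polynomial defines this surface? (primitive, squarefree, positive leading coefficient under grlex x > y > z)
2*x^2 - x*z + y^2 - 2*z^2 - 2

(a) Degree: the shape is more complex than any degree-1 surface, so deg p = 2.
(b) From the axis intercepts and sections: the surface avoids every integer z-axis point in the box; among the integer gridlines, it crosses the x-axis at x ∈ {-1, 1}.
(c) The integer polynomial consistent with all of this is the stated p.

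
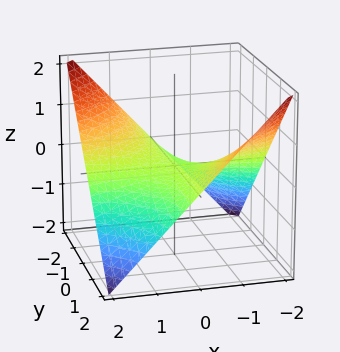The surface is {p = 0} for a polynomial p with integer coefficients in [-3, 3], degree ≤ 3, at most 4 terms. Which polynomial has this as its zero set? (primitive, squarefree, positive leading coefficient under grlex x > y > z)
x*y + 2*z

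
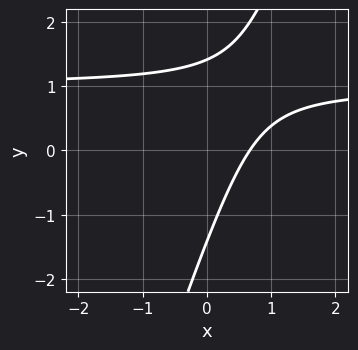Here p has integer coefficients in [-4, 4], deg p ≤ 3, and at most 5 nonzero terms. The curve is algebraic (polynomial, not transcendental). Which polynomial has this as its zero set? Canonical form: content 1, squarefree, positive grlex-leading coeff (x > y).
The degree is 2 — the shape is more complex than any degree-1 curve.
Putting this together gives p.

3*x*y - y^2 - 3*x + 2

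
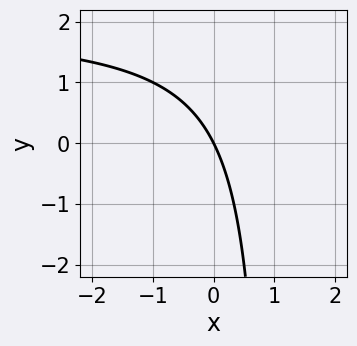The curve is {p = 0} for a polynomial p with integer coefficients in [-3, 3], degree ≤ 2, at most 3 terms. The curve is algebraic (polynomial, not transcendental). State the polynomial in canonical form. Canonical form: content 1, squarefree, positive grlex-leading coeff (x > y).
x*y - 2*x - y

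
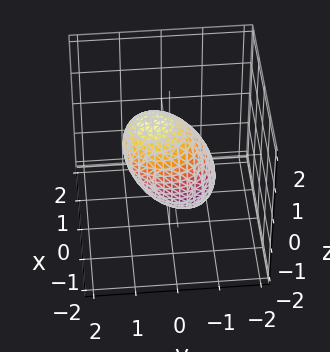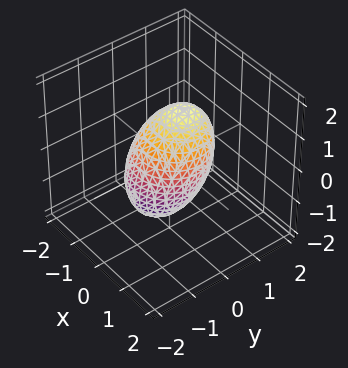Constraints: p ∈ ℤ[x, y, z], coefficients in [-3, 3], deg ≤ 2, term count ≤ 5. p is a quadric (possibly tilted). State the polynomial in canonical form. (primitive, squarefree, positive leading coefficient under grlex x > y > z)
(a) Degree: no degree-1 surface has this shape, so deg p = 2.
(b) Checking where it meets the axes: among the integer gridlines, it crosses the x-axis at x ∈ {-1, 1}; the y-axis gridline crossings are at y ∈ {-1, 1}.
(c) Putting this together gives p.

3*x^2 + 3*y^2 - 2*y*z + 2*z^2 - 3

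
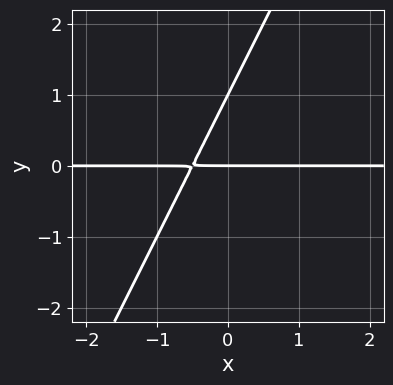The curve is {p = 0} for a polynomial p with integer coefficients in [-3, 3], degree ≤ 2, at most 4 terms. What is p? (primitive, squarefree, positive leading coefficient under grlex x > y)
2*x*y - y^2 + y

(a) deg p = 2. The shape is more complex than any degree-1 curve.
(b) From the axis intercepts and sections: the visible x-axis segment lies entirely on the curve; among the integer gridlines, it crosses the y-axis at y ∈ {0, 1}.
(c) Solving for integer coefficients yields p as stated.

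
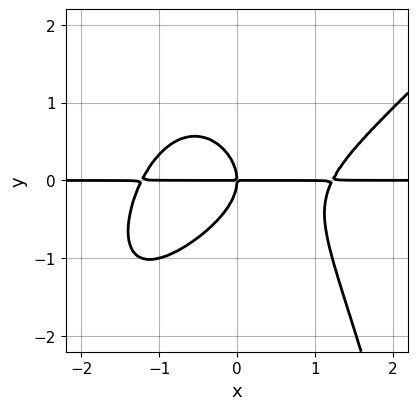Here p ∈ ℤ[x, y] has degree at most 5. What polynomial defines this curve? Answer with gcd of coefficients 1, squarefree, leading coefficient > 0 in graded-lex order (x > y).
2*x^3*y - 2*x^2*y^2 - 3*y^3 - 3*x*y

Degree: the shape is more complex than any degree-3 curve, so deg p = 4.
Observable constraints: every point of the x-axis in the box is on the curve; one y-axis crossing is at y = 0.
The integer polynomial consistent with all of this is the stated p.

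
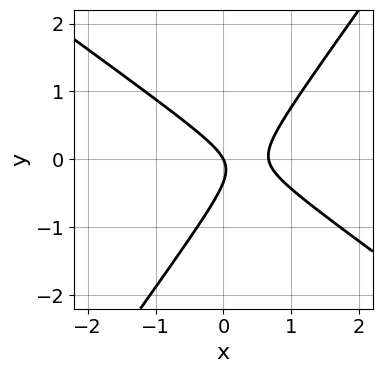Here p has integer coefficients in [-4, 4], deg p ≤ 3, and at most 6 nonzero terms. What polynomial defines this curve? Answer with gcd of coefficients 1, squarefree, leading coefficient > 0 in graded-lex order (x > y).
3*x^2 + 2*x*y - 3*y^2 - 2*x - y

Degree: no degree-1 curve has this shape, so deg p = 2.
Checking where it meets the axes: it crosses the x-axis at the gridline x = 0; it meets the y-axis at y = 0 (among the integer gridlines).
Together with the visible shape, these determine p as stated.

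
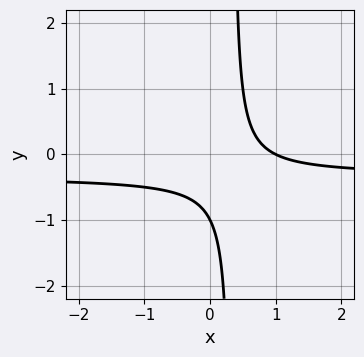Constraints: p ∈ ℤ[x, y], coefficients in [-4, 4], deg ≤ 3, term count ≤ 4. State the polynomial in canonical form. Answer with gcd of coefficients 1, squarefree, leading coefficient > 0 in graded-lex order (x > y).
3*x*y + x - y - 1

First, degree: no degree-1 curve has this shape, so deg p = 2.
Then, from the axis intercepts and sections: it meets the x-axis at x = 1 (among the integer gridlines); it meets the y-axis at y = -1 (among the integer gridlines).
Finally, solving for integer coefficients yields p as stated.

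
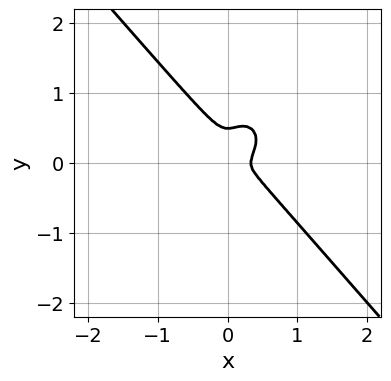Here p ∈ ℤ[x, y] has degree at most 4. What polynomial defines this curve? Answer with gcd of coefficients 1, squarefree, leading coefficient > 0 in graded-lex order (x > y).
First, deg p = 3. No degree-2 curve has this shape.
Finally, the integer polynomial consistent with all of this is the stated p.

3*x^3 + 2*y^3 - x^2 - y^2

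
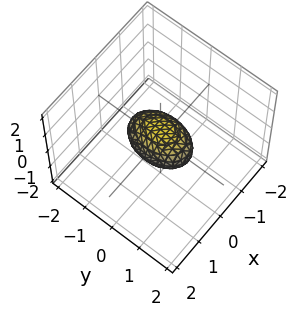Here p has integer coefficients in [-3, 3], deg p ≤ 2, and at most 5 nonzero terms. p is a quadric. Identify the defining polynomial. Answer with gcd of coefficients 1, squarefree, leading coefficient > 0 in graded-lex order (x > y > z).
2*x^2 + y^2 + 2*z^2 - 1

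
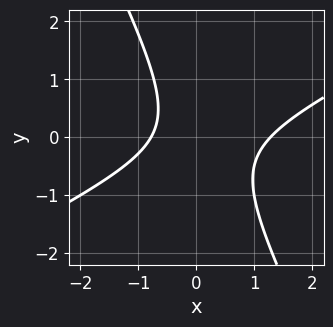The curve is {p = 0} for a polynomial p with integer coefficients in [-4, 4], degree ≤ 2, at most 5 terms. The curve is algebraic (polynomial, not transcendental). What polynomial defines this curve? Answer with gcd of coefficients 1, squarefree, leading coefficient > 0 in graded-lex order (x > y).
(a) The degree is 2 — the shape is more complex than any degree-1 curve.
(b) Checking where it meets the axes: no y-intercept at any integer in the box.
(c) Putting this together gives p.

2*x^2 - 3*x*y - 2*y^2 - x - 2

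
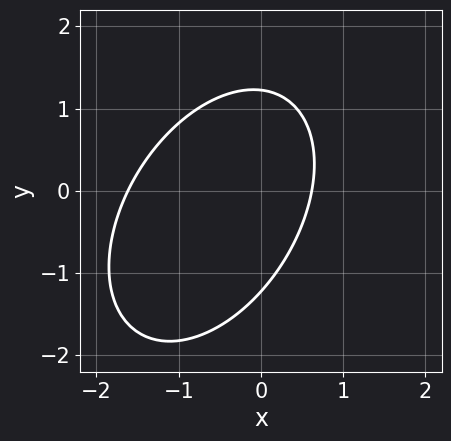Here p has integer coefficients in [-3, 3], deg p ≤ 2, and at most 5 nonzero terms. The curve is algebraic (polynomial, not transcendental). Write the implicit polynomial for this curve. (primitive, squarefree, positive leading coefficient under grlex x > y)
deg p = 2. A generic line meets the curve in up to 2 points.
The integer polynomial consistent with all of this is the stated p.

3*x^2 - 2*x*y + 2*y^2 + 3*x - 3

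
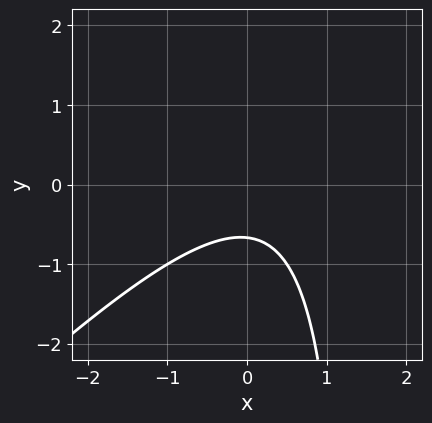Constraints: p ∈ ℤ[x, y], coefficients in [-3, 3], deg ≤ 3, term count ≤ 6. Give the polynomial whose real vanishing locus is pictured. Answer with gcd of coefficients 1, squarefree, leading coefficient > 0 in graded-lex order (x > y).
2*x^2 - 2*x*y - x + 3*y + 2

(a) The degree is 2 — a generic line meets the curve in up to 2 points.
(b) Observable constraints: it misses every integer gridline on the x-axis.
(c) Fitting integer coefficients to these (and the overall shape) gives p.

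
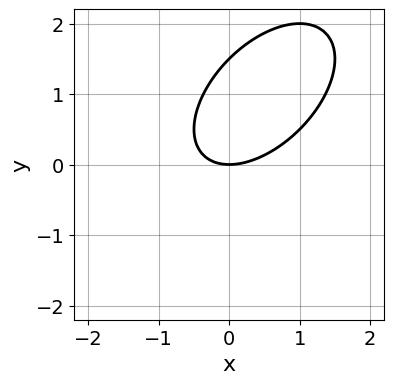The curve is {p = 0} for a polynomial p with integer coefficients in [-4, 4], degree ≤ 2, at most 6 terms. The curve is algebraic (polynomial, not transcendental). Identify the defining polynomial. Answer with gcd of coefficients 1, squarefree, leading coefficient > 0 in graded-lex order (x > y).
2*x^2 - 2*x*y + 2*y^2 - 3*y

First, the degree is 2 — a generic line meets the curve in up to 2 points.
Then, from the visible intercepts: it meets the x-axis at x = 0 (among the integer gridlines); it meets the y-axis at y = 0 (among the integer gridlines).
Finally, solving for integer coefficients yields p as stated.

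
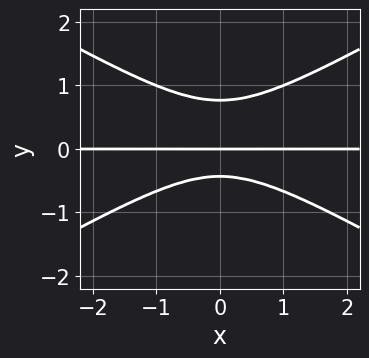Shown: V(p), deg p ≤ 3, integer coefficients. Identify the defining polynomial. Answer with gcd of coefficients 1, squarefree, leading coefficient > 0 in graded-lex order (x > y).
x^2*y - 3*y^3 + y^2 + y

1. The degree is 3 — a generic line meets the curve in up to 3 points.
2. Symmetries: the x ↦ −x reflection is a symmetry, so x appears only in even powers.
3. Checking where it meets the axes: every point of the x-axis in the box is on the curve; it crosses the y-axis at the gridline y = 0.
4. These observations pin down the coefficients.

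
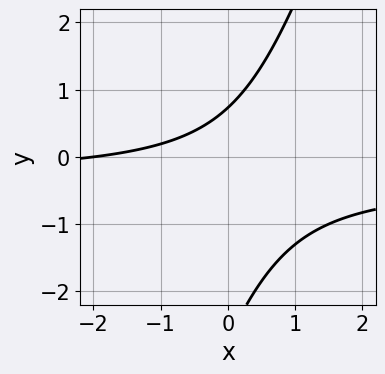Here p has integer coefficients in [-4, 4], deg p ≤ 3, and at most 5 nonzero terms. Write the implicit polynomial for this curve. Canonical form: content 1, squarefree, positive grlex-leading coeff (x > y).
deg p = 2. A generic line meets the curve in up to 2 points.
Against the integer gridlines: it crosses the x-axis at the gridline x = -2.
The integer polynomial consistent with all of this is the stated p.

3*x*y - y^2 + x - 2*y + 2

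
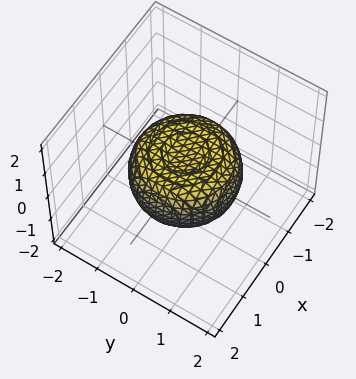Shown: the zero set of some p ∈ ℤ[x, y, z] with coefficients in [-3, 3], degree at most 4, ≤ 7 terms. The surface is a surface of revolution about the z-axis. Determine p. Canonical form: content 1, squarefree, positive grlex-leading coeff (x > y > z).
x^4 + 2*x^2*y^2 + y^4 - x^2 - y^2 + 2*z^2 - 1

First, degree: a generic line meets the surface in up to 4 points, so deg p = 4.
Then, symmetries: the surface is invariant under rotation about z: p = q(x² + y², z).
Then, against the integer gridlines: a circular section at z = 0 has radius between 1 and 2.
Finally, solving for integer coefficients yields p as stated.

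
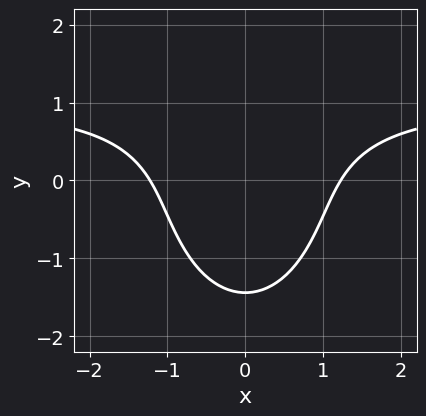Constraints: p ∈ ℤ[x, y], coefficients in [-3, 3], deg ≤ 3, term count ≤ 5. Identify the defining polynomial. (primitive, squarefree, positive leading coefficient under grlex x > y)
1. deg p = 3. No degree-2 curve has this shape.
2. Symmetries: the x ↦ −x reflection is a symmetry, so x appears only in even powers.
3. Matching integer coefficients to the picture gives p.

2*x^2*y + y^3 - 2*x^2 + 3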